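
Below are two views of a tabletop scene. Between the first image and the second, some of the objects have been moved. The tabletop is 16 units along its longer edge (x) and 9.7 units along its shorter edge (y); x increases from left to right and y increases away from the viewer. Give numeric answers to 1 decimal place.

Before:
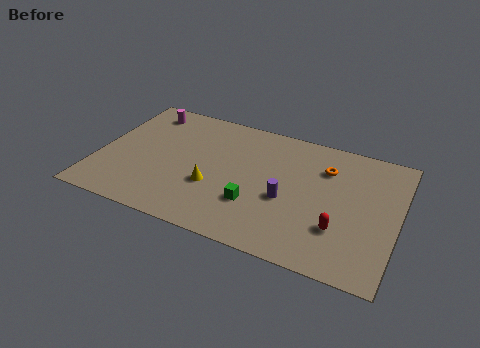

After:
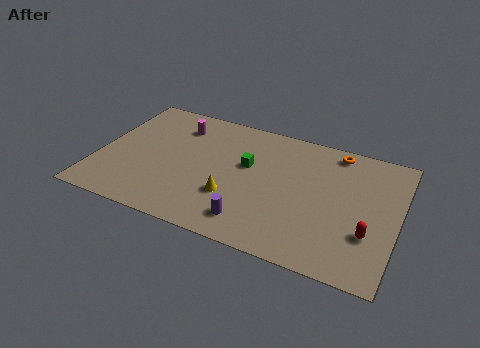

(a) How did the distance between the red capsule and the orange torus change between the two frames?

+1.6

Before: roughly 4.3 units apart; after: 5.9. That's 1.6 units further apart.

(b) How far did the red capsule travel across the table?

1.5

The red capsule moved from about (13.1, 2.9) to (14.6, 3.1), a distance of √(1.5² + 0.2²) ≈ 1.5.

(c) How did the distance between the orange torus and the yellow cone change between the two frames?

+0.7

The distance was about 6.7 in the first image and 7.4 in the second, so they moved 0.7 units further apart.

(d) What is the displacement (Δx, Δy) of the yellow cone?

(1.1, -0.4)

From the two frames, the yellow cone sits at roughly (6.3, 3.5) before and (7.4, 3.1) after.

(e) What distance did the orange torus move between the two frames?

1.6

From (12.0, 7.1) to (12.4, 8.6), the orange torus covered √(0.4² + 1.5²) ≈ 1.6 units.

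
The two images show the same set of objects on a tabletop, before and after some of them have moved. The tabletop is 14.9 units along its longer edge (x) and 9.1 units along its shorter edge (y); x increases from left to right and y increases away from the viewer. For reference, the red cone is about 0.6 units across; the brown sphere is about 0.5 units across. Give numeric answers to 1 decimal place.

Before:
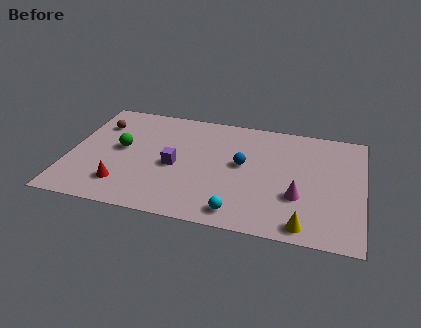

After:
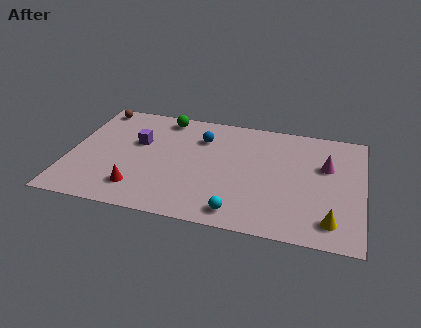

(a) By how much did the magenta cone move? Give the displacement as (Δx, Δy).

(1.3, 2.7)

The magenta cone started near (11.7, 3.1) and ended near (13.0, 5.8).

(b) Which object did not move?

the cyan sphere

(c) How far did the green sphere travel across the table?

3.7

The green sphere was near (2.6, 4.9) before and (4.6, 8.0) after, so it travelled √(2.0² + 3.1²) ≈ 3.7 units.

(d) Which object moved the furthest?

the green sphere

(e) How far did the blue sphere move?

2.8

The blue sphere was near (8.8, 5.0) before and (6.6, 6.7) after, so it travelled √(2.2² + 1.7²) ≈ 2.8 units.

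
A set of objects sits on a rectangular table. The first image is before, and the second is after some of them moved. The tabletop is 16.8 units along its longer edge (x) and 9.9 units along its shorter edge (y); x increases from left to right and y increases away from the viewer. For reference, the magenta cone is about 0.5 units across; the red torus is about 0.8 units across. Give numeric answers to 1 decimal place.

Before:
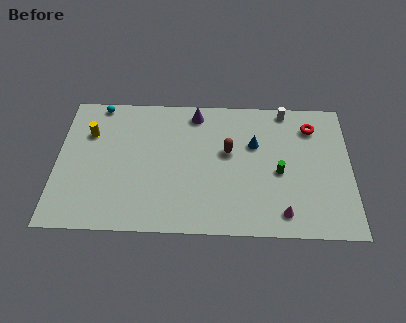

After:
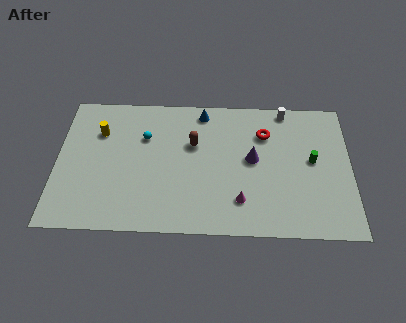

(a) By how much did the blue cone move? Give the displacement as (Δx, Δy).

(-3.0, 2.3)

The blue cone was at about (11.3, 6.4) and moved to about (8.3, 8.7).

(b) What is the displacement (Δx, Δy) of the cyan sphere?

(2.7, -2.4)

The cyan sphere was at about (2.3, 9.1) and moved to about (5.0, 6.7).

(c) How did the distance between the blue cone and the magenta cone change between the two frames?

+1.6

Before: roughly 5.2 units apart; after: 6.8. That's 1.6 units further apart.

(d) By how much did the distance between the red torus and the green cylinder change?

-0.6

The distance was about 3.9 in the first image and 3.3 in the second, so they moved 0.6 units closer together.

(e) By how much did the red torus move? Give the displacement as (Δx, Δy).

(-2.7, -0.6)

The red torus was at about (14.6, 7.8) and moved to about (11.9, 7.2).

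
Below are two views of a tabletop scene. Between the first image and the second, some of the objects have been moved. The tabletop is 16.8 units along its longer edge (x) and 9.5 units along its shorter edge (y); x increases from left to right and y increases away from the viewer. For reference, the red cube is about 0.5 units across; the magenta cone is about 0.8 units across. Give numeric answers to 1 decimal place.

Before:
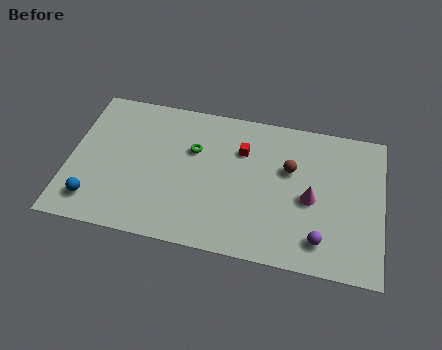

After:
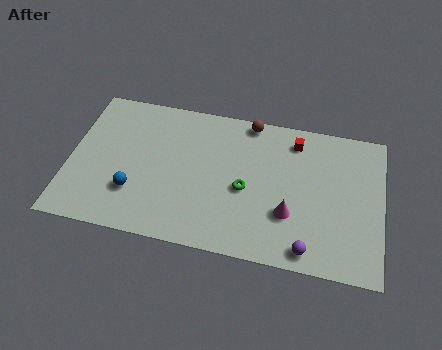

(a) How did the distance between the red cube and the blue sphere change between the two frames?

+0.7

The distance was about 9.1 in the first image and 9.8 in the second, so they moved 0.7 units further apart.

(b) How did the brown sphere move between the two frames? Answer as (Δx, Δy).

(-2.3, 2.7)

The brown sphere started near (11.8, 6.0) and ended near (9.5, 8.7).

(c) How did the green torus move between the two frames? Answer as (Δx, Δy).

(2.9, -2.0)

From the two frames, the green torus sits at roughly (6.6, 6.2) before and (9.5, 4.2) after.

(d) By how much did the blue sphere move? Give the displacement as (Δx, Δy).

(2.1, 1.0)

The blue sphere started near (1.5, 1.8) and ended near (3.6, 2.8).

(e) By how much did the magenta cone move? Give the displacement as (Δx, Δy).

(-1.1, -1.2)

The magenta cone was at about (13.0, 4.3) and moved to about (11.9, 3.1).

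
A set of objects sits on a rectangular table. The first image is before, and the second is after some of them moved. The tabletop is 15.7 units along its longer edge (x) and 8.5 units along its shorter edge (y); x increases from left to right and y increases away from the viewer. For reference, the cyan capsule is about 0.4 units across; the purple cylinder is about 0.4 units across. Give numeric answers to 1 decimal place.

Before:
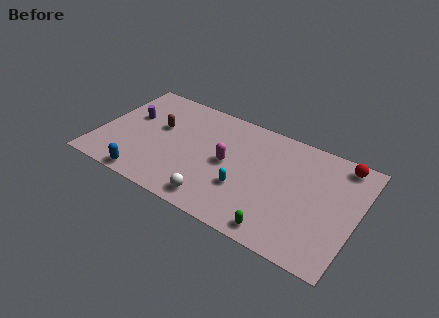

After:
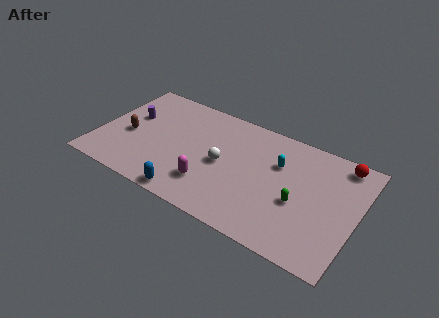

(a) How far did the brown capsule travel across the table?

2.2

From (3.5, 5.1) to (1.8, 3.7), the brown capsule covered √(1.7² + 1.4²) ≈ 2.2 units.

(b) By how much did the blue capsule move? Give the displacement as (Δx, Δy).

(2.7, 0.0)

The blue capsule was at about (3.4, 0.8) and moved to about (6.1, 0.8).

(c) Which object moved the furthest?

the cyan capsule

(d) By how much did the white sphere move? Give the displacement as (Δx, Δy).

(0.0, 2.9)

The white sphere was at about (7.6, 1.2) and moved to about (7.6, 4.1).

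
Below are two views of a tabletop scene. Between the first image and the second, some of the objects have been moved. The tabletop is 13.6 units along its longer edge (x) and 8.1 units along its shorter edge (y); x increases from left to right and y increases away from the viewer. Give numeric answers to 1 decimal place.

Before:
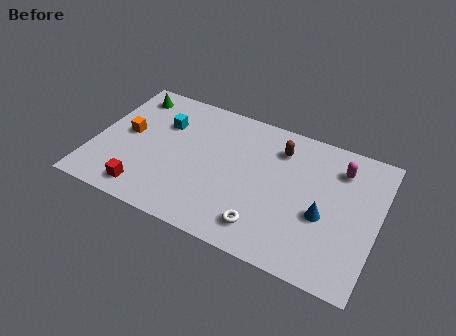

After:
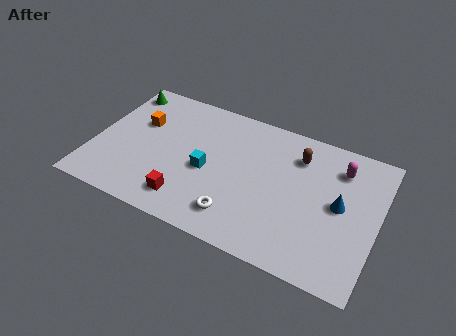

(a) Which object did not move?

the magenta capsule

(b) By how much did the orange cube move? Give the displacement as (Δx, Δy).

(0.5, 0.9)

From the two frames, the orange cube sits at roughly (1.5, 4.3) before and (2.0, 5.2) after.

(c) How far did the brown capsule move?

0.9

From (8.7, 6.3) to (9.6, 6.2), the brown capsule covered √(0.9² + 0.1²) ≈ 0.9 units.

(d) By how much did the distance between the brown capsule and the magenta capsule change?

-0.9

Before: roughly 2.9 units apart; after: 2.0. That's 0.9 units closer together.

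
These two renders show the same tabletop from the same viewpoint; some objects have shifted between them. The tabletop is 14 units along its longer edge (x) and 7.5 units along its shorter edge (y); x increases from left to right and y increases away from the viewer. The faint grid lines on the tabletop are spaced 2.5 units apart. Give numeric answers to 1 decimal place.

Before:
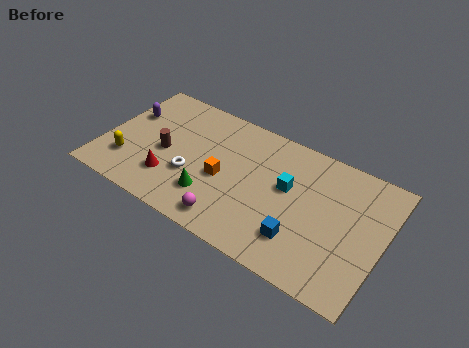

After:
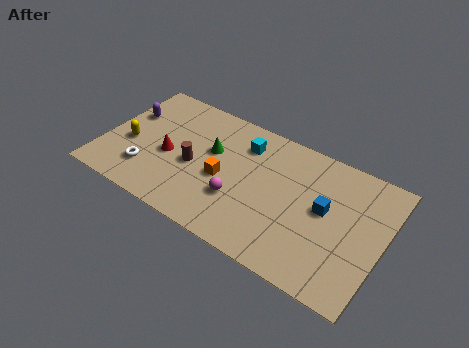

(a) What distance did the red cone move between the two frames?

1.3

From (3.6, 2.0) to (3.3, 3.3), the red cone covered √(0.3² + 1.3²) ≈ 1.3 units.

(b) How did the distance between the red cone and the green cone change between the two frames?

+0.3

They were about 2.1 units apart before and 2.4 after — 0.3 units further apart.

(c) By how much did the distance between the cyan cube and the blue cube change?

+1.9

Before: roughly 2.7 units apart; after: 4.6. That's 1.9 units further apart.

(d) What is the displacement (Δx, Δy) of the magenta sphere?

(0.2, 1.4)

From the two frames, the magenta sphere sits at roughly (6.8, 1.1) before and (7.0, 2.5) after.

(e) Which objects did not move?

the purple capsule and the orange cube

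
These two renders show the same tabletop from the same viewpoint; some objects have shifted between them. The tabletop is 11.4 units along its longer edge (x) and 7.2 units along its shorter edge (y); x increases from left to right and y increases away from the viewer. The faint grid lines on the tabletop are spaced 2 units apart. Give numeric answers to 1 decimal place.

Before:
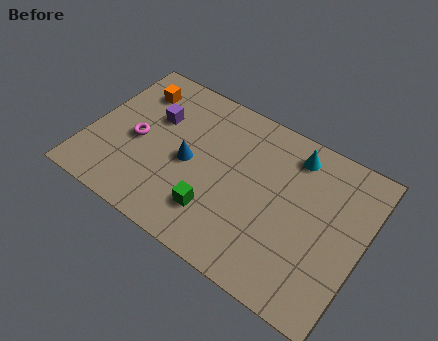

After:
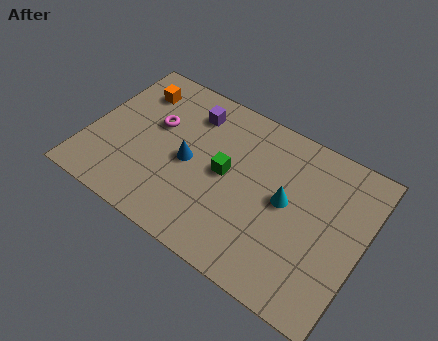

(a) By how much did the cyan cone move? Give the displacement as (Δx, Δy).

(0.0, -2.2)

The cyan cone started near (8.2, 6.0) and ended near (8.2, 3.8).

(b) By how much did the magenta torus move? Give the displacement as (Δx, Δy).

(0.6, 1.1)

The magenta torus started near (2.0, 3.3) and ended near (2.6, 4.4).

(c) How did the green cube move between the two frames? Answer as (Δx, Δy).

(0.1, 1.9)

The green cube was at about (5.6, 1.8) and moved to about (5.7, 3.7).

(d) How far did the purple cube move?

1.7

The purple cube was near (2.5, 4.7) before and (3.9, 5.7) after, so it travelled √(1.4² + 1.0²) ≈ 1.7 units.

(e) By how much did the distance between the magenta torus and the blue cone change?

-0.3

Before: roughly 2.2 units apart; after: 1.9. That's 0.3 units closer together.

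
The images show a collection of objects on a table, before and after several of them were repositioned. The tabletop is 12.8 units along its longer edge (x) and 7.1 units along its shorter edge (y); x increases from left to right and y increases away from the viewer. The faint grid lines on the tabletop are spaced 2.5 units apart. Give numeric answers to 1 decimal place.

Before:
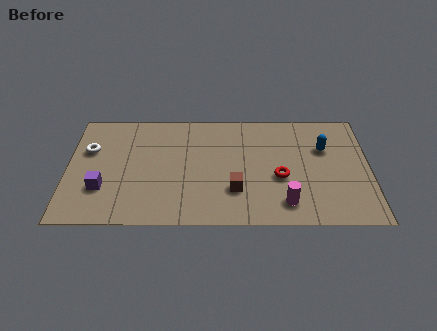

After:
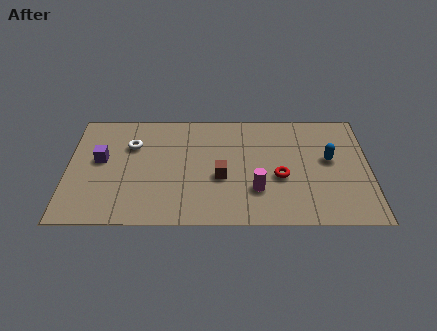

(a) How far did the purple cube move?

1.8

The purple cube was near (1.5, 2.2) before and (1.4, 4.0) after, so it travelled √(0.1² + 1.8²) ≈ 1.8 units.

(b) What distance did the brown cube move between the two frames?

1.0

The brown cube moved from about (7.1, 2.1) to (6.5, 2.9), a distance of √(0.6² + 0.8²) ≈ 1.0.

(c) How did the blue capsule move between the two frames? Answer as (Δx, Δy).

(0.2, -0.7)

From the two frames, the blue capsule sits at roughly (10.9, 4.7) before and (11.1, 4.0) after.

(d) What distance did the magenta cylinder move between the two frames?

1.4

From (9.2, 1.3) to (8.0, 2.1), the magenta cylinder covered √(1.2² + 0.8²) ≈ 1.4 units.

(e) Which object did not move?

the red torus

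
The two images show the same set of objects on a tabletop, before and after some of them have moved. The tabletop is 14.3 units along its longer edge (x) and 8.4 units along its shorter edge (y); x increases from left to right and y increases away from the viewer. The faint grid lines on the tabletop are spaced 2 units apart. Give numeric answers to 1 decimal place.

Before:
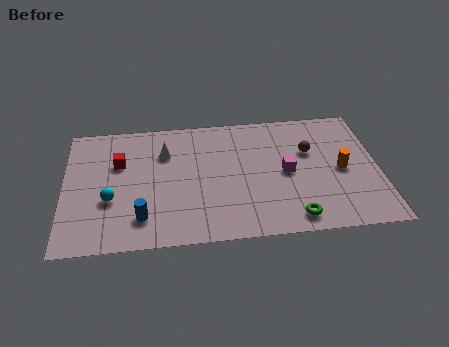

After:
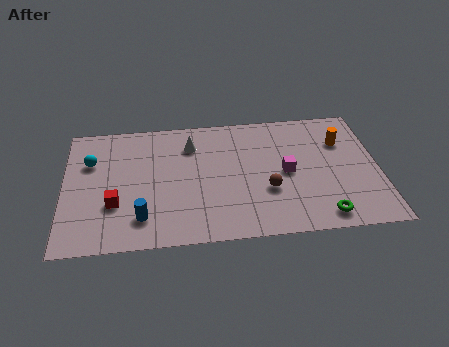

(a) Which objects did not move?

the blue cylinder and the magenta cube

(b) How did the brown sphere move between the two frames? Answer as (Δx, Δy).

(-2.0, -2.4)

The brown sphere started near (11.2, 5.4) and ended near (9.2, 3.0).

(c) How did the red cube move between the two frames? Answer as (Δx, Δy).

(-0.2, -2.7)

From the two frames, the red cube sits at roughly (2.5, 5.5) before and (2.3, 2.8) after.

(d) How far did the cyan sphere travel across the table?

2.8

The cyan sphere moved from about (2.1, 3.1) to (1.2, 5.7), a distance of √(0.9² + 2.6²) ≈ 2.8.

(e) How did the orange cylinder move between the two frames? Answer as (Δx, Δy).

(0.1, 1.9)

From the two frames, the orange cylinder sits at roughly (12.6, 4.0) before and (12.7, 5.9) after.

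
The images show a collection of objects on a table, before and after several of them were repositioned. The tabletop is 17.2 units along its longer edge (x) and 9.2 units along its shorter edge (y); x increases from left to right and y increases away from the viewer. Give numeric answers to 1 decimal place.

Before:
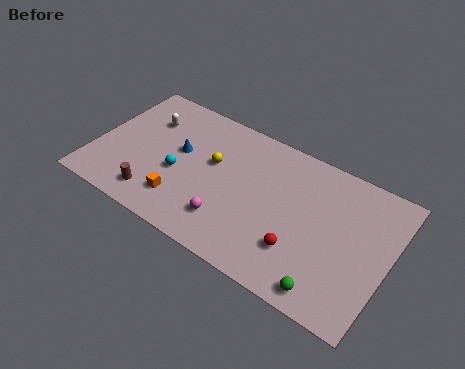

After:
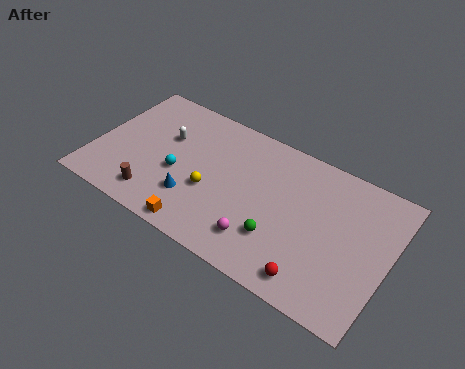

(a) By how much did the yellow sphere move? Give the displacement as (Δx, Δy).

(0.2, -1.9)

From the two frames, the yellow sphere sits at roughly (6.8, 5.5) before and (7.0, 3.6) after.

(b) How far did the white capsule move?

1.5

The white capsule was near (2.6, 6.6) before and (3.9, 5.9) after, so it travelled √(1.3² + 0.7²) ≈ 1.5 units.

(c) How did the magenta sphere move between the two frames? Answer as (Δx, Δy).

(1.9, -0.2)

The magenta sphere started near (8.3, 2.2) and ended near (10.2, 2.0).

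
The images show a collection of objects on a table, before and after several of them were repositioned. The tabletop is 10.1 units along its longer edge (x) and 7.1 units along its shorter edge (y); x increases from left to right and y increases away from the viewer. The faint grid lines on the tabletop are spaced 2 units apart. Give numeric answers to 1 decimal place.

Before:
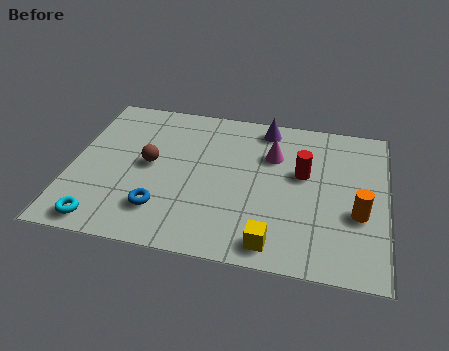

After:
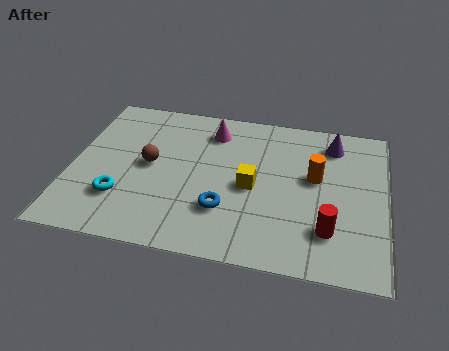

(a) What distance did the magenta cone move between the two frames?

2.2

The magenta cone moved from about (6.4, 4.9) to (4.4, 5.7), a distance of √(2.0² + 0.8²) ≈ 2.2.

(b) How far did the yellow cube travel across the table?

2.5

From (6.6, 0.9) to (5.8, 3.3), the yellow cube covered √(0.8² + 2.4²) ≈ 2.5 units.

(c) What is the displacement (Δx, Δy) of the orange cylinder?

(-1.4, 1.4)

The orange cylinder was at about (9.2, 2.7) and moved to about (7.8, 4.1).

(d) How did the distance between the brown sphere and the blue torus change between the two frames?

+0.9

Before: roughly 2.1 units apart; after: 3.0. That's 0.9 units further apart.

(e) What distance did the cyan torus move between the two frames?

1.3

The cyan torus moved from about (1.2, 0.8) to (1.7, 2.0), a distance of √(0.5² + 1.2²) ≈ 1.3.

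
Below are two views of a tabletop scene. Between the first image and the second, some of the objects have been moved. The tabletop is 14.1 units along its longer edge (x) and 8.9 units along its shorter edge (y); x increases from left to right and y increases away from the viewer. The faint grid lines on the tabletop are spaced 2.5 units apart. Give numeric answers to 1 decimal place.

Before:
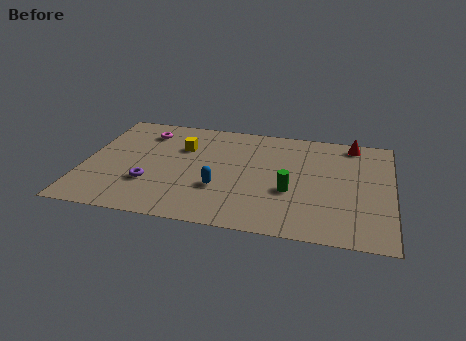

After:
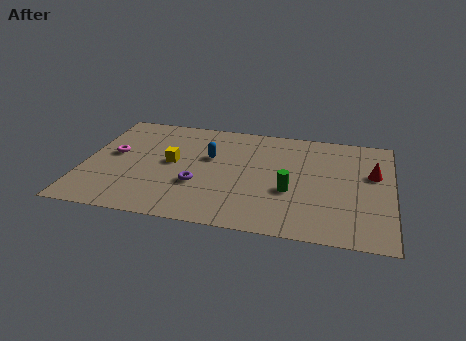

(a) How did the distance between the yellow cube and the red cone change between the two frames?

+1.2

They were about 8.0 units apart before and 9.2 after — 1.2 units further apart.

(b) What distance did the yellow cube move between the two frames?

1.5

The yellow cube moved from about (4.4, 6.1) to (4.0, 4.7), a distance of √(0.4² + 1.4²) ≈ 1.5.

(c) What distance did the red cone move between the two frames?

2.6

The red cone was near (12.2, 7.9) before and (13.2, 5.5) after, so it travelled √(1.0² + 2.4²) ≈ 2.6 units.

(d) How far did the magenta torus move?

2.6

The magenta torus was near (2.6, 7.1) before and (1.3, 4.9) after, so it travelled √(1.3² + 2.2²) ≈ 2.6 units.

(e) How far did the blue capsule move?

2.6

The blue capsule moved from about (6.3, 3.0) to (5.7, 5.5), a distance of √(0.6² + 2.5²) ≈ 2.6.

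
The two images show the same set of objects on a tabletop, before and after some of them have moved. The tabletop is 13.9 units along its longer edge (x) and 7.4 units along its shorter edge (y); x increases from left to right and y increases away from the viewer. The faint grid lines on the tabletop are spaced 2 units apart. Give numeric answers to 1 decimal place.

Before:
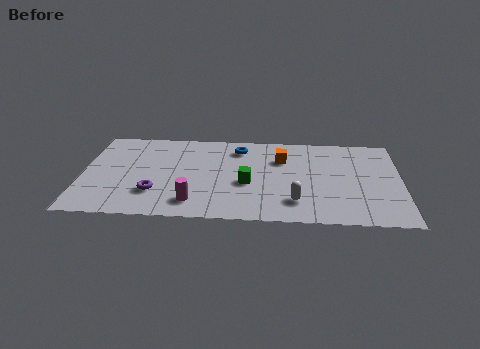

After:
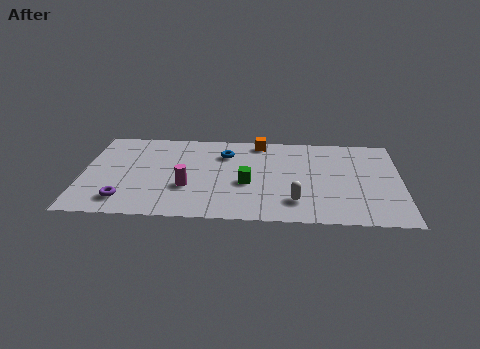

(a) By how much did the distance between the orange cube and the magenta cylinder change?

-0.3

The distance was about 5.4 in the first image and 5.1 in the second, so they moved 0.3 units closer together.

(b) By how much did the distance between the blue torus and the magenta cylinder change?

-1.7

The distance was about 5.0 in the first image and 3.3 in the second, so they moved 1.7 units closer together.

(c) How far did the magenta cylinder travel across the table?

1.2

The magenta cylinder was near (4.9, 1.4) before and (4.6, 2.6) after, so it travelled √(0.3² + 1.2²) ≈ 1.2 units.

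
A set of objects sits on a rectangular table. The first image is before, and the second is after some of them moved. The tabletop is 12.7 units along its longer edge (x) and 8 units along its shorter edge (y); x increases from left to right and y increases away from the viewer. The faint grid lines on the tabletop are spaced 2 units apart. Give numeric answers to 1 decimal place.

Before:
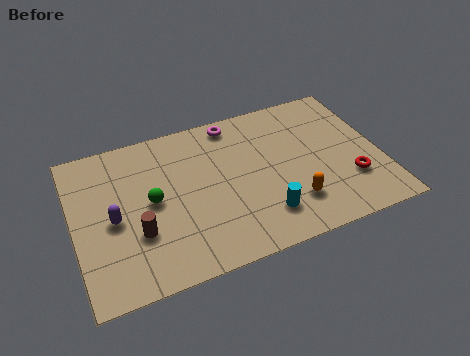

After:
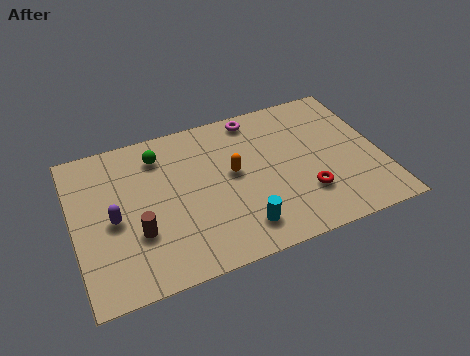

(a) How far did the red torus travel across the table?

1.9

The red torus moved from about (11.3, 2.4) to (9.4, 2.3), a distance of √(1.9² + 0.1²) ≈ 1.9.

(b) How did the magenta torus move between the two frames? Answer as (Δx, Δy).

(0.9, 0.0)

From the two frames, the magenta torus sits at roughly (6.9, 7.1) before and (7.8, 7.1) after.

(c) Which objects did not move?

the brown cylinder and the purple capsule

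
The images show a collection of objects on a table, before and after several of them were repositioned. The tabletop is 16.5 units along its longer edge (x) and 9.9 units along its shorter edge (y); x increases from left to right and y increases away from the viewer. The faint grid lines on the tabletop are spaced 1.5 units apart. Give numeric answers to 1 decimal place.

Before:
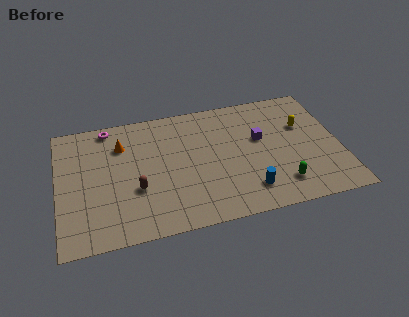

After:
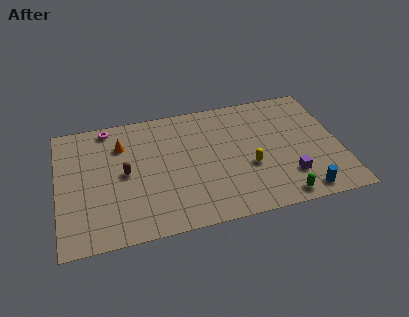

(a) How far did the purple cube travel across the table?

3.7

From (11.9, 5.9) to (13.3, 2.5), the purple cube covered √(1.4² + 3.4²) ≈ 3.7 units.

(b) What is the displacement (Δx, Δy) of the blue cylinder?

(3.1, -0.9)

The blue cylinder started near (10.9, 2.0) and ended near (14.0, 1.1).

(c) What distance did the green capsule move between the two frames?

1.0

The green capsule moved from about (12.8, 2.0) to (12.7, 1.0), a distance of √(0.1² + 1.0²) ≈ 1.0.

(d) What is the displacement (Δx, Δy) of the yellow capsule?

(-3.4, -2.6)

The yellow capsule started near (14.5, 6.4) and ended near (11.1, 3.8).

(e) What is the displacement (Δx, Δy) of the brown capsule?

(-0.6, 1.4)

From the two frames, the brown capsule sits at roughly (4.5, 3.6) before and (3.9, 5.0) after.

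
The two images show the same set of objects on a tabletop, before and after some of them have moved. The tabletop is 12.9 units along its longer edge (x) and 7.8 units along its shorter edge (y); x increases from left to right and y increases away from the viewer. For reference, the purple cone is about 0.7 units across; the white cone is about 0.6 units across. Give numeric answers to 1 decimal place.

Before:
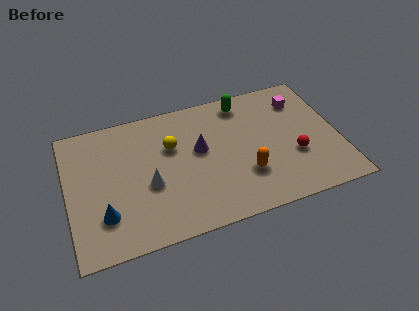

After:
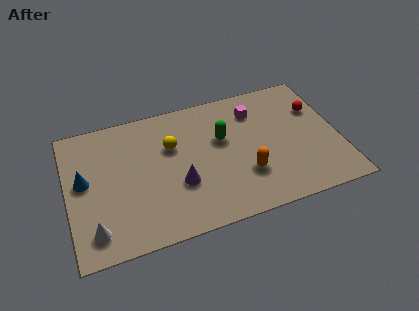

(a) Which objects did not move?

the yellow sphere and the orange capsule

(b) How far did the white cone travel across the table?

3.2

From (3.8, 3.2) to (1.1, 1.4), the white cone covered √(2.7² + 1.8²) ≈ 3.2 units.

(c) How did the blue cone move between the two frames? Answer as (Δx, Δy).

(-0.8, 2.2)

The blue cone started near (1.6, 2.1) and ended near (0.8, 4.3).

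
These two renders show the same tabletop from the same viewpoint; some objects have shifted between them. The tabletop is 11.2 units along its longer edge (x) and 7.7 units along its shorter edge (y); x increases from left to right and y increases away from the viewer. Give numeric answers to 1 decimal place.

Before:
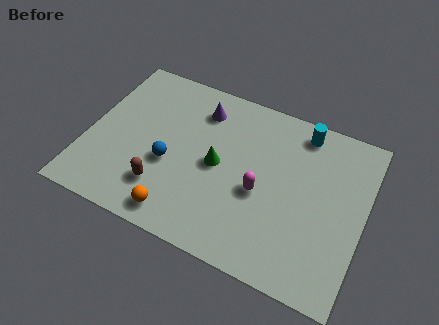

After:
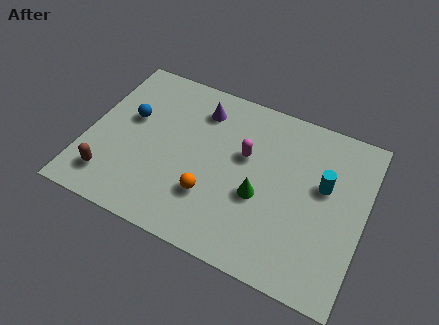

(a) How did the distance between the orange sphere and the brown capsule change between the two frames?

+2.9

The distance was about 1.2 in the first image and 4.1 in the second, so they moved 2.9 units further apart.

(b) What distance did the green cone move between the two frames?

1.9

The green cone was near (5.3, 3.8) before and (7.1, 3.1) after, so it travelled √(1.8² + 0.7²) ≈ 1.9 units.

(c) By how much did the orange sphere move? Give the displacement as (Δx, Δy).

(1.1, 1.3)

The orange sphere was at about (4.1, 1.0) and moved to about (5.2, 2.3).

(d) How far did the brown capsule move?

2.1

The brown capsule was near (3.3, 1.9) before and (1.2, 1.5) after, so it travelled √(2.1² + 0.4²) ≈ 2.1 units.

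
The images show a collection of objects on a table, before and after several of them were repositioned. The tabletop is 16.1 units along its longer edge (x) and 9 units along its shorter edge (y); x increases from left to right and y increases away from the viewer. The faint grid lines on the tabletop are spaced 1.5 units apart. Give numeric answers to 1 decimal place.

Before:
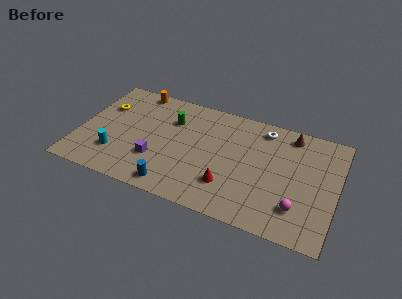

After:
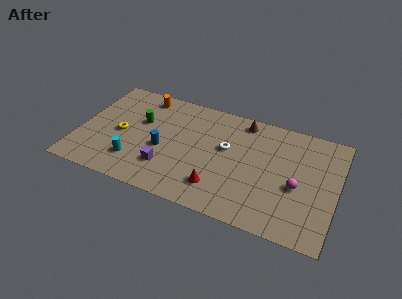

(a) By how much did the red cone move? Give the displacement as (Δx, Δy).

(-0.6, -0.4)

The red cone was at about (9.6, 2.4) and moved to about (9.0, 2.0).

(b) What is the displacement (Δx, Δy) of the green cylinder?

(-1.9, -0.8)

The green cylinder was at about (5.6, 6.4) and moved to about (3.7, 5.6).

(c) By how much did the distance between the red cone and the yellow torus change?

-2.3

Before: roughly 9.1 units apart; after: 6.8. That's 2.3 units closer together.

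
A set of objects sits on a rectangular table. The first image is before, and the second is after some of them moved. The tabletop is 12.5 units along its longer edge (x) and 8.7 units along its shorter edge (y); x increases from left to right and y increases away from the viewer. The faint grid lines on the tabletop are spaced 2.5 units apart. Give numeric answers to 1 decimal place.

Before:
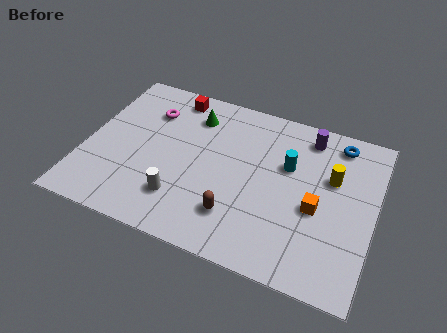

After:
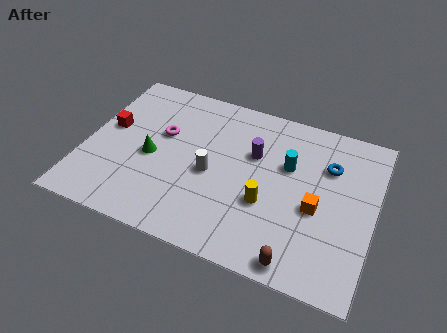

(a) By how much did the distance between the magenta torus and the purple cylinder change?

-3.0

They were about 7.0 units apart before and 4.0 after — 3.0 units closer together.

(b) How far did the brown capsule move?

3.1

The brown capsule moved from about (6.8, 2.1) to (9.6, 0.8), a distance of √(2.8² + 1.3²) ≈ 3.1.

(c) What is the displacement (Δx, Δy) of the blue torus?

(-0.3, -1.4)

From the two frames, the blue torus sits at roughly (10.7, 7.5) before and (10.4, 6.1) after.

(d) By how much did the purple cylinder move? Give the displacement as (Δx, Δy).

(-2.2, -1.8)

The purple cylinder was at about (9.4, 7.4) and moved to about (7.2, 5.6).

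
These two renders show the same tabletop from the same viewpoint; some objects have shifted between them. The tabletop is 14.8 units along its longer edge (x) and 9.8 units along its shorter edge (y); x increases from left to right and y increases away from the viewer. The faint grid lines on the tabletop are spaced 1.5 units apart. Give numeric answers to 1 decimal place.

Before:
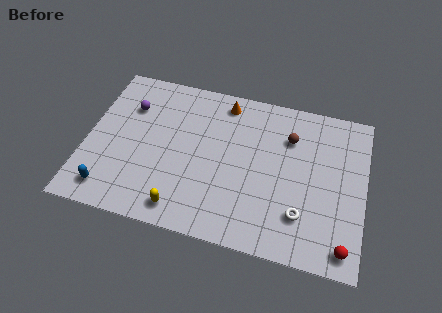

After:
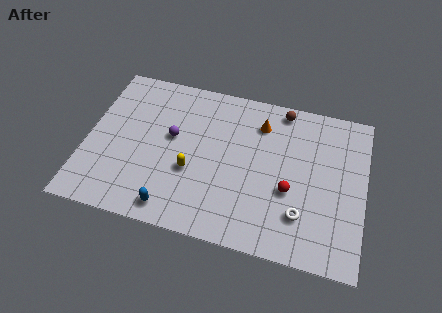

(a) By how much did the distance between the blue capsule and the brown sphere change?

-1.5

The distance was about 10.8 in the first image and 9.3 in the second, so they moved 1.5 units closer together.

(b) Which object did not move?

the white torus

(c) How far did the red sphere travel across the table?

4.0

The red sphere moved from about (13.9, 1.2) to (10.9, 3.8), a distance of √(3.0² + 2.6²) ≈ 4.0.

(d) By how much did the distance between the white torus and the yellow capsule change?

-0.3

They were about 6.3 units apart before and 6.0 after — 0.3 units closer together.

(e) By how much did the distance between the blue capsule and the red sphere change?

-5.9

The distance was about 12.4 in the first image and 6.5 in the second, so they moved 5.9 units closer together.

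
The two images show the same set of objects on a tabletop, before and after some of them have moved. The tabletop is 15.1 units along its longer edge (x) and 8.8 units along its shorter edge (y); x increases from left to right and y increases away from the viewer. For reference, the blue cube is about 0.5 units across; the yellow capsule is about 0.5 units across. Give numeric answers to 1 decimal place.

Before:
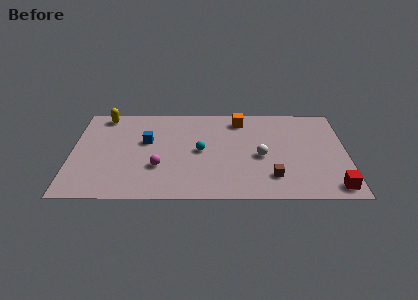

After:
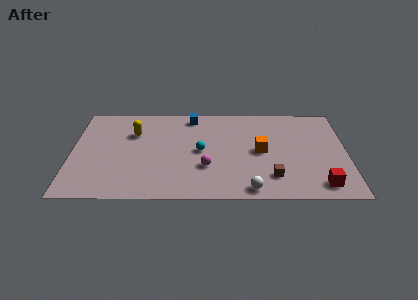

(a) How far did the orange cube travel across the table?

3.2

The orange cube moved from about (9.3, 7.4) to (10.4, 4.4), a distance of √(1.1² + 3.0²) ≈ 3.2.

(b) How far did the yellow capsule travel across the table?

2.4

From (1.7, 7.8) to (3.4, 6.1), the yellow capsule covered √(1.7² + 1.7²) ≈ 2.4 units.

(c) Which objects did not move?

the cyan sphere and the brown cube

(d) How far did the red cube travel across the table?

0.7

The red cube was near (14.3, 1.1) before and (13.6, 1.3) after, so it travelled √(0.7² + 0.2²) ≈ 0.7 units.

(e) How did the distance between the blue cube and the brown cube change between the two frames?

-0.4

The distance was about 7.6 in the first image and 7.2 in the second, so they moved 0.4 units closer together.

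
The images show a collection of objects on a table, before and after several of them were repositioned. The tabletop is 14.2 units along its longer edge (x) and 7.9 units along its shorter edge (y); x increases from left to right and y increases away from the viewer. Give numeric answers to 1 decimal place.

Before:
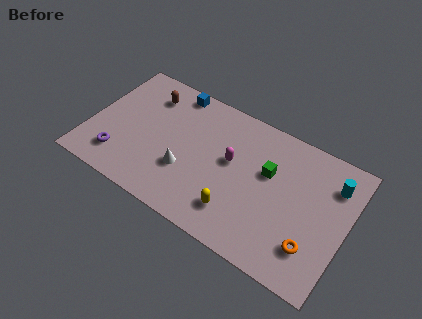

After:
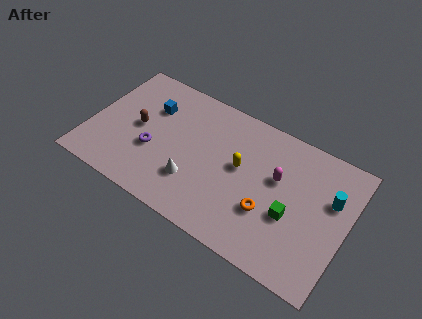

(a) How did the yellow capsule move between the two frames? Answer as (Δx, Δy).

(-0.2, 2.6)

The yellow capsule was at about (8.5, 1.8) and moved to about (8.3, 4.4).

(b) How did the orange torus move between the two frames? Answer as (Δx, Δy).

(-2.5, 0.7)

From the two frames, the orange torus sits at roughly (12.6, 2.0) before and (10.1, 2.7) after.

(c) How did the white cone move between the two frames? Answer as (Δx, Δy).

(0.5, -0.4)

The white cone was at about (5.5, 2.7) and moved to about (6.0, 2.3).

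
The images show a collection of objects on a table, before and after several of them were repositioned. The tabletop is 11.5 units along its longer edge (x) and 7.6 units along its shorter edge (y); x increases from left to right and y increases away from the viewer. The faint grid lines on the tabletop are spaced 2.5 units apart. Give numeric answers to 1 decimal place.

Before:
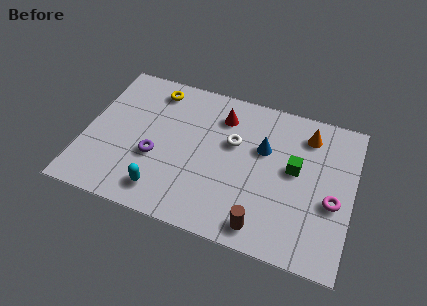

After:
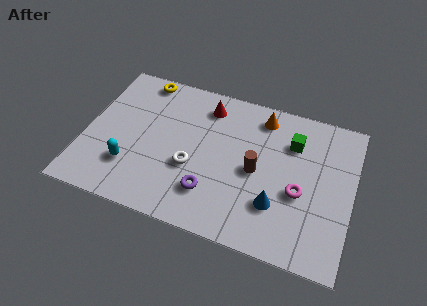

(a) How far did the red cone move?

0.8

From (5.7, 5.9) to (5.0, 6.2), the red cone covered √(0.7² + 0.3²) ≈ 0.8 units.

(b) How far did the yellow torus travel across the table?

0.7

From (2.7, 6.4) to (2.1, 6.8), the yellow torus covered √(0.6² + 0.4²) ≈ 0.7 units.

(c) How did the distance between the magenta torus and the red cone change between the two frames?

-0.4

Before: roughly 5.7 units apart; after: 5.3. That's 0.4 units closer together.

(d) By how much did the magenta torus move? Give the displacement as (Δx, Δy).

(-1.4, 0.0)

From the two frames, the magenta torus sits at roughly (10.7, 3.1) before and (9.3, 3.1) after.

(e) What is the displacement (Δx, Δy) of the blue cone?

(0.8, -2.6)

The blue cone was at about (7.6, 4.8) and moved to about (8.4, 2.2).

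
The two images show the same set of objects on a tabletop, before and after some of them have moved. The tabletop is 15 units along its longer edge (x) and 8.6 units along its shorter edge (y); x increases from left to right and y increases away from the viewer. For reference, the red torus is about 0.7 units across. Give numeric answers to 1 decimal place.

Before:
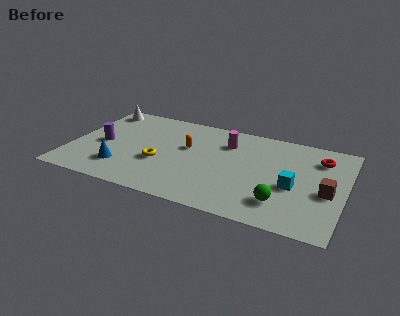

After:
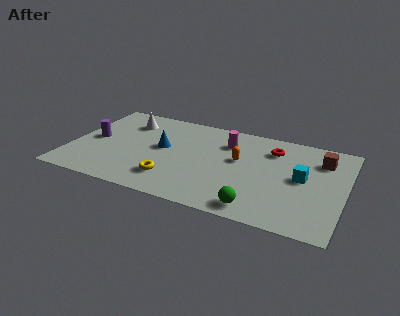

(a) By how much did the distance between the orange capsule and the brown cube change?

-3.3

The distance was about 7.9 in the first image and 4.6 in the second, so they moved 3.3 units closer together.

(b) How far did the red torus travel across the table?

2.6

The red torus was near (13.5, 6.6) before and (10.9, 6.6) after, so it travelled √(2.6² + 0.0²) ≈ 2.6 units.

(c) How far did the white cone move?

1.9

From (1.1, 7.4) to (2.8, 6.6), the white cone covered √(1.7² + 0.8²) ≈ 1.9 units.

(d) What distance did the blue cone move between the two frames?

3.3

The blue cone moved from about (3.0, 2.1) to (5.0, 4.7), a distance of √(2.0² + 2.6²) ≈ 3.3.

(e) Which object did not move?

the magenta cylinder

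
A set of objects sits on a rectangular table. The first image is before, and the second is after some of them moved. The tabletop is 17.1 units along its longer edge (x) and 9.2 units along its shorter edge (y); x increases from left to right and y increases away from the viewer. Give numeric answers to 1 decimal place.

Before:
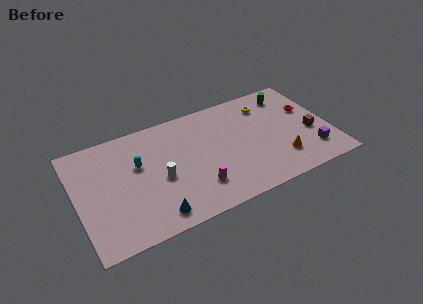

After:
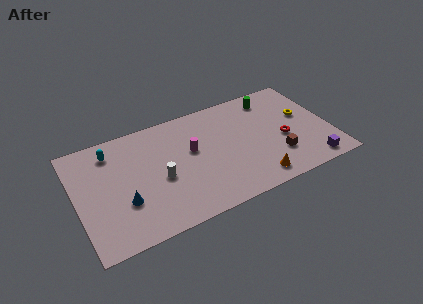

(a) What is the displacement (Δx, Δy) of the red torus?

(-2.0, -1.9)

From the two frames, the red torus sits at roughly (15.9, 5.8) before and (13.9, 3.9) after.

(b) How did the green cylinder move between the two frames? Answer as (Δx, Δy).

(-1.2, 0.1)

From the two frames, the green cylinder sits at roughly (14.8, 7.6) before and (13.6, 7.7) after.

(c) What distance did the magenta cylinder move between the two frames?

3.1

The magenta cylinder was near (7.8, 2.3) before and (7.8, 5.4) after, so it travelled √(0.0² + 3.1²) ≈ 3.1 units.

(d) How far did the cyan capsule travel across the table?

2.4

From (4.2, 5.7) to (2.6, 7.5), the cyan capsule covered √(1.6² + 1.8²) ≈ 2.4 units.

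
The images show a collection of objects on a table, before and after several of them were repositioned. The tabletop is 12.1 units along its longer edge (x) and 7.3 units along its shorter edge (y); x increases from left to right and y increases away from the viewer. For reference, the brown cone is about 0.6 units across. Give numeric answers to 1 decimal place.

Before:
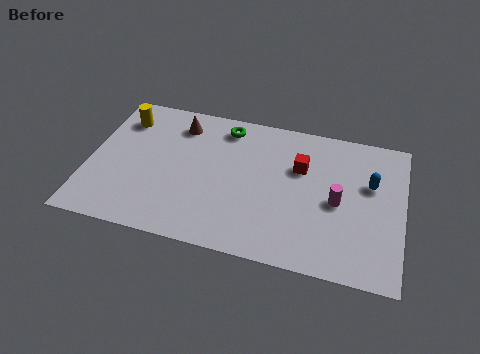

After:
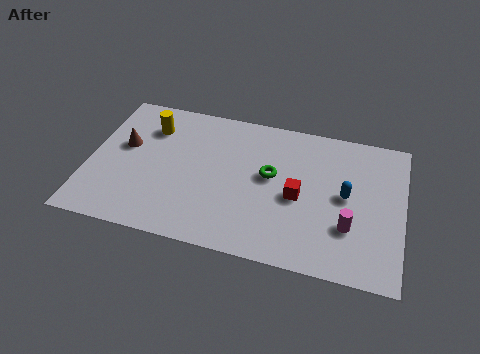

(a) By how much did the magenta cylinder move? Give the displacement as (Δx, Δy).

(0.5, -1.1)

From the two frames, the magenta cylinder sits at roughly (9.6, 3.4) before and (10.1, 2.3) after.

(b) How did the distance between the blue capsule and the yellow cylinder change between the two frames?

-1.9

They were about 9.8 units apart before and 7.9 after — 1.9 units closer together.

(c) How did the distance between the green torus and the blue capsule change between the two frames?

-3.0

Before: roughly 5.9 units apart; after: 2.9. That's 3.0 units closer together.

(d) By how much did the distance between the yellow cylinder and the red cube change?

-0.8

They were about 7.1 units apart before and 6.3 after — 0.8 units closer together.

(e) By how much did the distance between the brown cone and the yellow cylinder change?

-0.7

The distance was about 2.2 in the first image and 1.5 in the second, so they moved 0.7 units closer together.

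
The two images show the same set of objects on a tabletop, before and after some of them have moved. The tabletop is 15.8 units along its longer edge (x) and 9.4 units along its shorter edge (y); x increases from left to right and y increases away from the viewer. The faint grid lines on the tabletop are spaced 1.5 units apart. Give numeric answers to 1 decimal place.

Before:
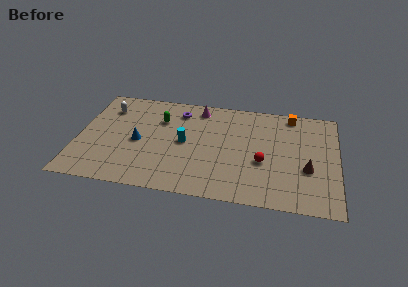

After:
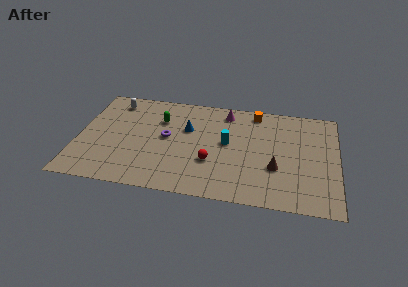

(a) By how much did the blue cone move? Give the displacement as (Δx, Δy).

(2.9, 1.7)

The blue cone was at about (3.7, 4.3) and moved to about (6.6, 6.0).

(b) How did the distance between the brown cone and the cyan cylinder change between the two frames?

-4.1

They were about 7.6 units apart before and 3.5 after — 4.1 units closer together.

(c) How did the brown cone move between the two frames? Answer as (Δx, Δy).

(-1.9, -0.2)

The brown cone was at about (14.0, 3.5) and moved to about (12.1, 3.3).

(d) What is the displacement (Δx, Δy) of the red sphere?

(-3.1, -0.5)

The red sphere was at about (11.3, 3.7) and moved to about (8.2, 3.2).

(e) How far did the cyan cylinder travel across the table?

2.6

The cyan cylinder was near (6.5, 4.7) before and (9.1, 5.1) after, so it travelled √(2.6² + 0.4²) ≈ 2.6 units.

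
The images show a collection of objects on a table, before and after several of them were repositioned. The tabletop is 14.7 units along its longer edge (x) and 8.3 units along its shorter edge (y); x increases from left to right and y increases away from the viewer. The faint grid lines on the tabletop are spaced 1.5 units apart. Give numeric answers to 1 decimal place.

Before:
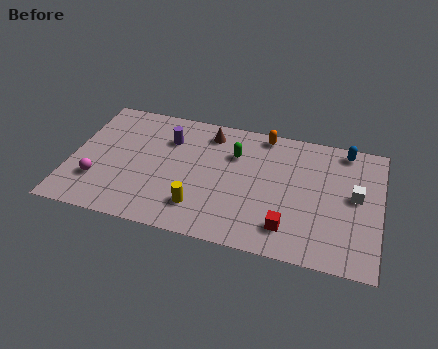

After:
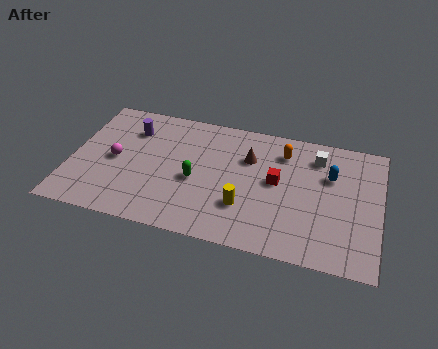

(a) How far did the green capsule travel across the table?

2.8

The green capsule was near (7.7, 5.8) before and (6.0, 3.6) after, so it travelled √(1.7² + 2.2²) ≈ 2.8 units.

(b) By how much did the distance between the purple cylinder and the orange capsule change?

+2.6

Before: roughly 4.7 units apart; after: 7.3. That's 2.6 units further apart.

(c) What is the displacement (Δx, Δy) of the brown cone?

(2.0, -1.2)

The brown cone was at about (6.4, 6.9) and moved to about (8.4, 5.7).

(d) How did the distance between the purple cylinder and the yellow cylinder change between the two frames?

+2.3

The distance was about 4.5 in the first image and 6.8 in the second, so they moved 2.3 units further apart.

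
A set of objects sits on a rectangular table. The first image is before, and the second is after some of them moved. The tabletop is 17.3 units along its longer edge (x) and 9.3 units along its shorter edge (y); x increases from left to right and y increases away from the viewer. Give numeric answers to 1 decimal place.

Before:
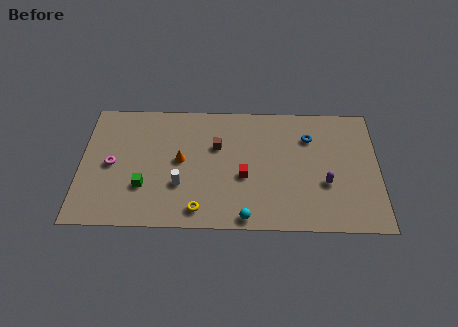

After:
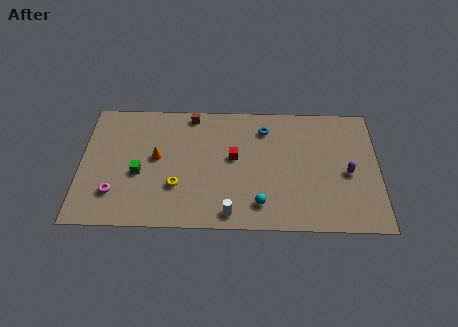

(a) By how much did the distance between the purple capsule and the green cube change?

+1.6

They were about 10.5 units apart before and 12.1 after — 1.6 units further apart.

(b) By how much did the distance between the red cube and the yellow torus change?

+0.4

Before: roughly 3.6 units apart; after: 4.0. That's 0.4 units further apart.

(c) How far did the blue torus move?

2.7

The blue torus moved from about (13.3, 6.8) to (10.7, 7.4), a distance of √(2.6² + 0.6²) ≈ 2.7.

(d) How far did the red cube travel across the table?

1.5

From (9.5, 3.8) to (8.9, 5.2), the red cube covered √(0.6² + 1.4²) ≈ 1.5 units.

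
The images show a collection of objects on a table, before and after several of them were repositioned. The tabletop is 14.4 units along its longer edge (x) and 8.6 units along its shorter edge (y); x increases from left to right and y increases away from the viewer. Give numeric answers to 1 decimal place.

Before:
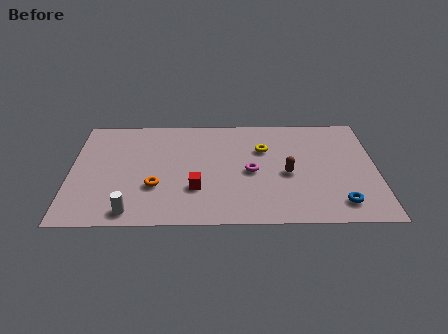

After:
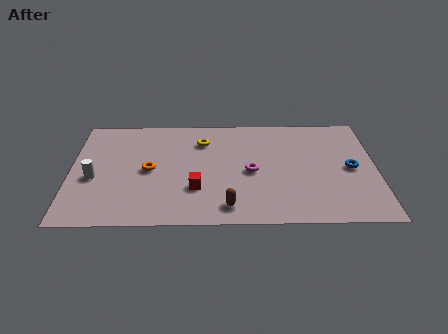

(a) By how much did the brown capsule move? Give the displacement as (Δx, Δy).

(-2.8, -2.5)

From the two frames, the brown capsule sits at roughly (10.2, 3.8) before and (7.4, 1.3) after.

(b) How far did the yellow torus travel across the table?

3.0

The yellow torus moved from about (9.1, 5.8) to (6.2, 6.5), a distance of √(2.9² + 0.7²) ≈ 3.0.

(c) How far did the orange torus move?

1.3

From (4.0, 2.9) to (3.7, 4.2), the orange torus covered √(0.3² + 1.3²) ≈ 1.3 units.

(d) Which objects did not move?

the magenta torus and the red cube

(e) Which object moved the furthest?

the brown capsule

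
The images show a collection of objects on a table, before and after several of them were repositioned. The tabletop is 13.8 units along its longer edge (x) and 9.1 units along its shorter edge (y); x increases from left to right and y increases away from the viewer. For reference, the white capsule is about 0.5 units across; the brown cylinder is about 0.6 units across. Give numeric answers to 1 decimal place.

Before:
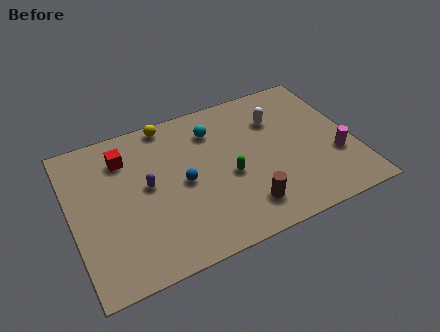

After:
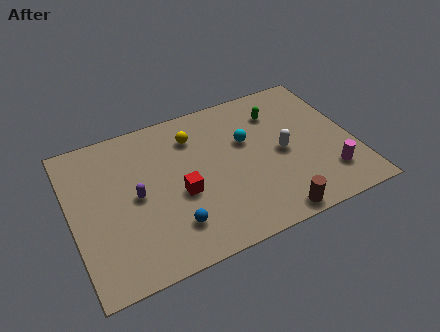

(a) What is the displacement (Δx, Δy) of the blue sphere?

(-0.8, -2.3)

From the two frames, the blue sphere sits at roughly (5.4, 4.4) before and (4.6, 2.1) after.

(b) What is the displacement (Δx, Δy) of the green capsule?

(2.8, 3.0)

The green capsule started near (7.6, 3.9) and ended near (10.4, 6.9).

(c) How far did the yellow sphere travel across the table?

1.7

The yellow sphere moved from about (5.1, 8.3) to (6.2, 7.0), a distance of √(1.1² + 1.3²) ≈ 1.7.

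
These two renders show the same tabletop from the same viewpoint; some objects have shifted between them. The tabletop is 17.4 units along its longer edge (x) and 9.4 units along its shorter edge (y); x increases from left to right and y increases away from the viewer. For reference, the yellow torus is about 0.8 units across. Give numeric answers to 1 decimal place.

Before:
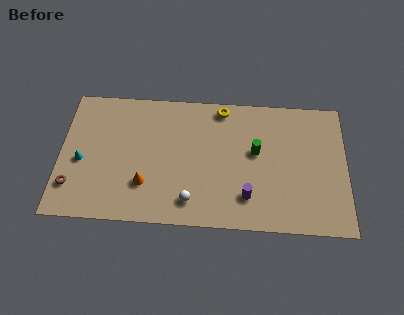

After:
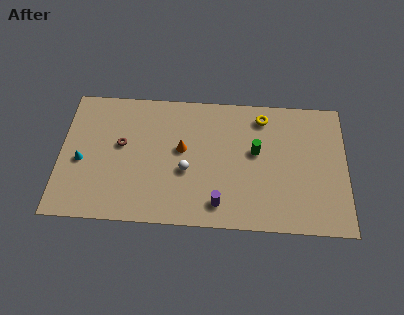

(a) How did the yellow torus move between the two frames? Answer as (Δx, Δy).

(2.5, -0.5)

The yellow torus was at about (9.8, 8.4) and moved to about (12.3, 7.9).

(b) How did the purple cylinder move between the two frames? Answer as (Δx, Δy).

(-1.7, -0.6)

The purple cylinder was at about (11.4, 2.2) and moved to about (9.7, 1.6).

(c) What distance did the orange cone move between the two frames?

3.4

From (5.2, 2.7) to (7.4, 5.3), the orange cone covered √(2.2² + 2.6²) ≈ 3.4 units.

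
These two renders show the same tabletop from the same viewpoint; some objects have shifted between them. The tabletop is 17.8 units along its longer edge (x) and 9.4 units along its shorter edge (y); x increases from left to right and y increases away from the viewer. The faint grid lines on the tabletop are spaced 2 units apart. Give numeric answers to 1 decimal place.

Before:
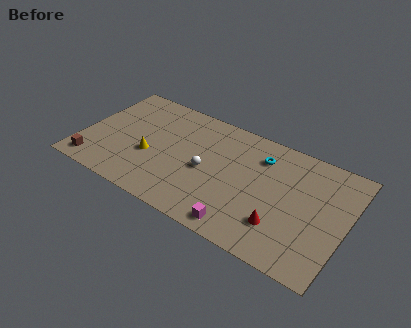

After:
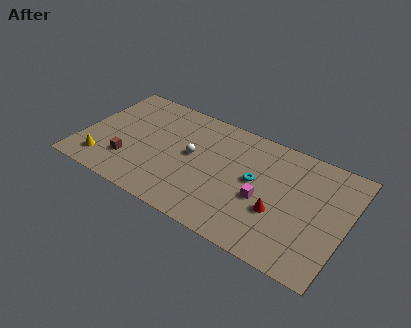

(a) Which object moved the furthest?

the yellow cone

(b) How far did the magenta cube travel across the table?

3.0

The magenta cube moved from about (11.4, 1.1) to (12.4, 3.9), a distance of √(1.0² + 2.8²) ≈ 3.0.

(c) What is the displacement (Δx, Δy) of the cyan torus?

(-0.1, -2.1)

The cyan torus started near (11.8, 7.2) and ended near (11.7, 5.1).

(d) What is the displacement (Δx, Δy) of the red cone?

(-0.3, 0.9)

The red cone started near (13.8, 2.5) and ended near (13.5, 3.4).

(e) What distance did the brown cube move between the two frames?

2.6

From (1.2, 1.3) to (3.4, 2.6), the brown cube covered √(2.2² + 1.3²) ≈ 2.6 units.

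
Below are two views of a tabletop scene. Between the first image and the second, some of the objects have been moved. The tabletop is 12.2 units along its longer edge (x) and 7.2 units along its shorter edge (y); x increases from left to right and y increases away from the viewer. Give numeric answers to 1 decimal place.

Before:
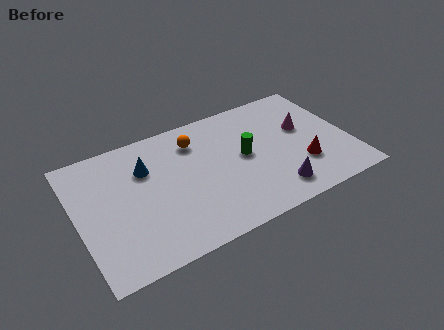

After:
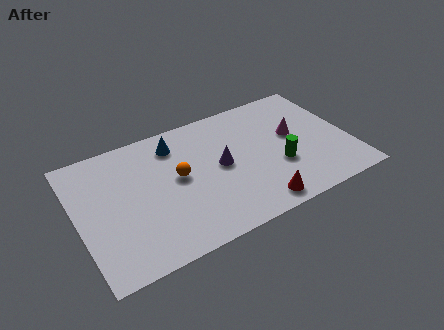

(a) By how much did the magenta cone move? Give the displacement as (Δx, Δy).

(-0.5, -0.2)

The magenta cone was at about (10.3, 4.3) and moved to about (9.8, 4.1).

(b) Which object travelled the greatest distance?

the purple cone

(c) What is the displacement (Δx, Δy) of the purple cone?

(-2.1, 2.4)

From the two frames, the purple cone sits at roughly (8.5, 1.3) before and (6.4, 3.7) after.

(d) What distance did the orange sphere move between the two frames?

2.0

The orange sphere was near (5.5, 5.6) before and (4.5, 3.9) after, so it travelled √(1.0² + 1.7²) ≈ 2.0 units.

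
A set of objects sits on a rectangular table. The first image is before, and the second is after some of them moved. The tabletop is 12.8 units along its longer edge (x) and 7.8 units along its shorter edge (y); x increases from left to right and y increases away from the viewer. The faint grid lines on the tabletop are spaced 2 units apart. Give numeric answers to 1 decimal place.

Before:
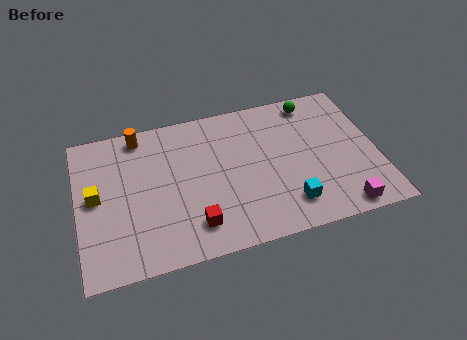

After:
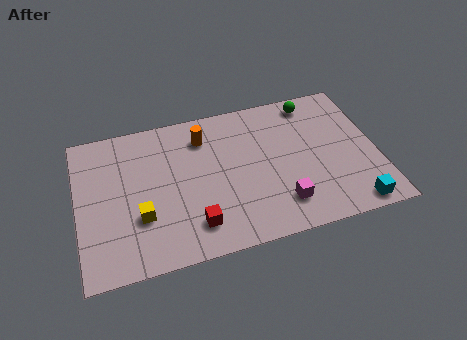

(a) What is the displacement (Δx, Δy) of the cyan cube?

(2.7, -0.8)

The cyan cube started near (8.8, 1.6) and ended near (11.5, 0.8).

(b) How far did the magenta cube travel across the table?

2.7

The magenta cube was near (11.0, 0.8) before and (8.5, 1.7) after, so it travelled √(2.5² + 0.9²) ≈ 2.7 units.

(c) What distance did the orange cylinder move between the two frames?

2.8

From (2.8, 6.9) to (5.5, 6.1), the orange cylinder covered √(2.7² + 0.8²) ≈ 2.8 units.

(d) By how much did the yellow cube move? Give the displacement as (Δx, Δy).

(1.8, -1.5)

From the two frames, the yellow cube sits at roughly (0.8, 4.1) before and (2.6, 2.6) after.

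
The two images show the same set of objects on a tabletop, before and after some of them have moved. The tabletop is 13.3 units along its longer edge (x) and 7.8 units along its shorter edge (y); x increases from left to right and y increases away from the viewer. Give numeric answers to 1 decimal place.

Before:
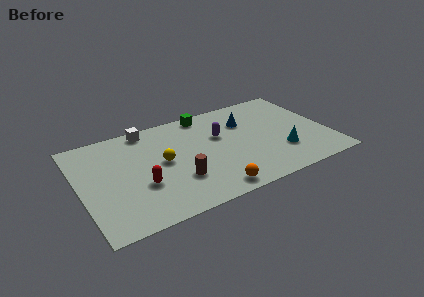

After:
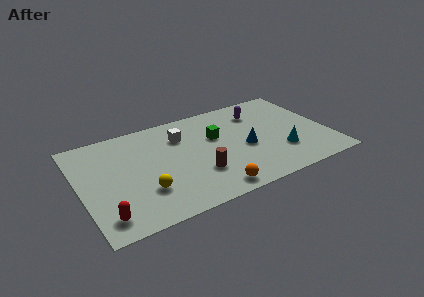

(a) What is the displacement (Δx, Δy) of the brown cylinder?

(1.1, 0.0)

From the two frames, the brown cylinder sits at roughly (5.0, 2.4) before and (6.1, 2.4) after.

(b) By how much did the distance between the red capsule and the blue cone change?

+1.5

They were about 6.6 units apart before and 8.1 after — 1.5 units further apart.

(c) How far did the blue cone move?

2.1

From (9.1, 5.5) to (8.8, 3.4), the blue cone covered √(0.3² + 2.1²) ≈ 2.1 units.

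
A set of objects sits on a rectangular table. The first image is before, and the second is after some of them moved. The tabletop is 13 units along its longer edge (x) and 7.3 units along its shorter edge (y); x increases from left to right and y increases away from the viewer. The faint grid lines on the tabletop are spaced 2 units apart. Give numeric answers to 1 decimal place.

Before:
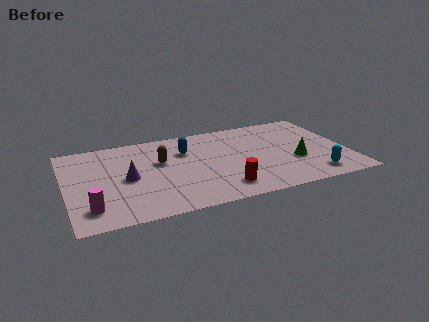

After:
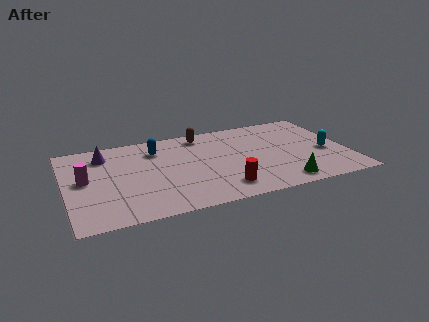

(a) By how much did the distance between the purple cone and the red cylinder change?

+2.0

Before: roughly 4.7 units apart; after: 6.7. That's 2.0 units further apart.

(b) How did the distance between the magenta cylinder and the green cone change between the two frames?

-0.3

Before: roughly 9.6 units apart; after: 9.3. That's 0.3 units closer together.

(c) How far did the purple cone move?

2.5

The purple cone was near (2.8, 3.5) before and (1.9, 5.8) after, so it travelled √(0.9² + 2.3²) ≈ 2.5 units.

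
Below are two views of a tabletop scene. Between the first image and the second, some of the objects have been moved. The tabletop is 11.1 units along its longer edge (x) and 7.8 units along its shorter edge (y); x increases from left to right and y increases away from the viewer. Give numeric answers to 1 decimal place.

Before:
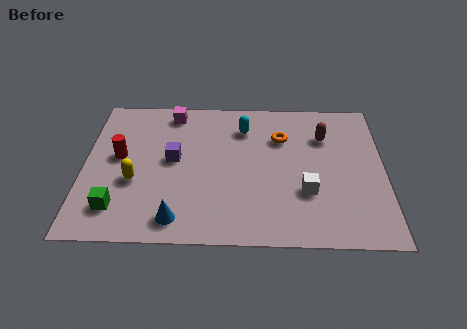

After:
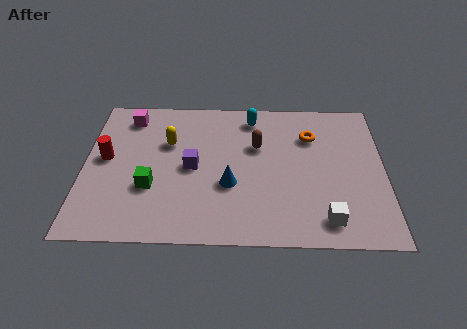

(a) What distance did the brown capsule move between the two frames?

2.6

From (8.9, 5.6) to (6.4, 5.0), the brown capsule covered √(2.5² + 0.6²) ≈ 2.6 units.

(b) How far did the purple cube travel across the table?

0.8

The purple cube moved from about (3.3, 4.2) to (4.0, 3.8), a distance of √(0.7² + 0.4²) ≈ 0.8.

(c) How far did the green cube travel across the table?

1.6

The green cube moved from about (1.3, 1.6) to (2.5, 2.7), a distance of √(1.2² + 1.1²) ≈ 1.6.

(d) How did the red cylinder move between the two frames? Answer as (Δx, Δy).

(-0.5, -0.1)

The red cylinder was at about (1.3, 4.3) and moved to about (0.8, 4.2).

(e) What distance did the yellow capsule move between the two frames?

2.4

The yellow capsule moved from about (1.9, 3.0) to (3.1, 5.1), a distance of √(1.2² + 2.1²) ≈ 2.4.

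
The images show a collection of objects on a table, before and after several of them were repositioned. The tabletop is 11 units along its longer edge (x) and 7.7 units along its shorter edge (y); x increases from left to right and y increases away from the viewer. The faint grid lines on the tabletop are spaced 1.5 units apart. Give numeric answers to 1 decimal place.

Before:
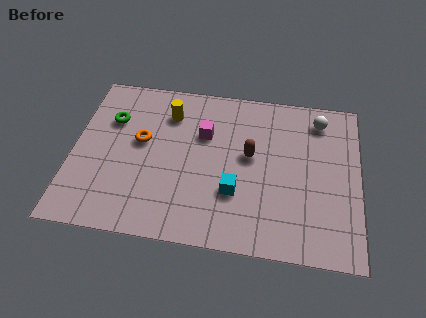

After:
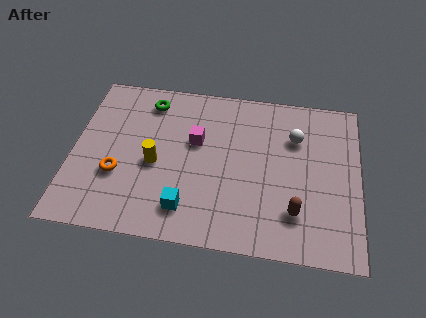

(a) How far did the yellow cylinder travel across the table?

2.5

The yellow cylinder was near (3.6, 5.9) before and (3.2, 3.4) after, so it travelled √(0.4² + 2.5²) ≈ 2.5 units.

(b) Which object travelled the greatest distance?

the brown capsule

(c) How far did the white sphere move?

1.3

The white sphere was near (9.4, 6.4) before and (8.5, 5.4) after, so it travelled √(0.9² + 1.0²) ≈ 1.3 units.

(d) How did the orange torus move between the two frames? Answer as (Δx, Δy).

(-0.8, -1.7)

The orange torus started near (2.6, 4.4) and ended near (1.8, 2.7).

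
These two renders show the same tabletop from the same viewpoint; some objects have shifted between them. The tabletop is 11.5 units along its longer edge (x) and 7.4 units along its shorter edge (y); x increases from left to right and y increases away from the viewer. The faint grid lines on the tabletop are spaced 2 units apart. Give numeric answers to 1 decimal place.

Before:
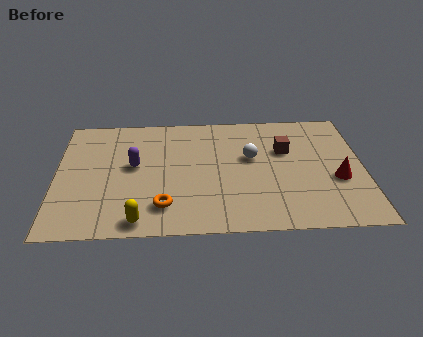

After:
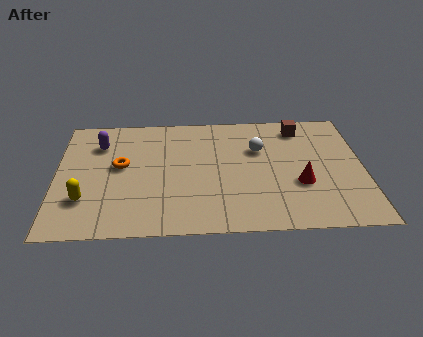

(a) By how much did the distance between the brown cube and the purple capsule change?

+1.9

They were about 5.7 units apart before and 7.6 after — 1.9 units further apart.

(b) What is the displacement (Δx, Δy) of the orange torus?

(-1.6, 2.5)

From the two frames, the orange torus sits at roughly (4.0, 1.6) before and (2.4, 4.1) after.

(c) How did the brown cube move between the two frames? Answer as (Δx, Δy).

(0.6, 1.4)

From the two frames, the brown cube sits at roughly (8.6, 4.8) before and (9.2, 6.2) after.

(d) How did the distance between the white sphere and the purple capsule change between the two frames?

+1.6

They were about 4.4 units apart before and 6.0 after — 1.6 units further apart.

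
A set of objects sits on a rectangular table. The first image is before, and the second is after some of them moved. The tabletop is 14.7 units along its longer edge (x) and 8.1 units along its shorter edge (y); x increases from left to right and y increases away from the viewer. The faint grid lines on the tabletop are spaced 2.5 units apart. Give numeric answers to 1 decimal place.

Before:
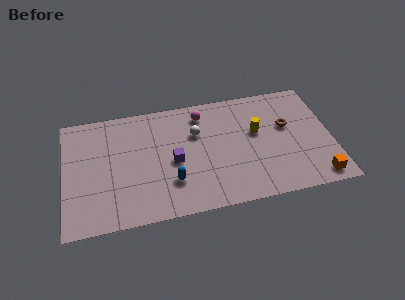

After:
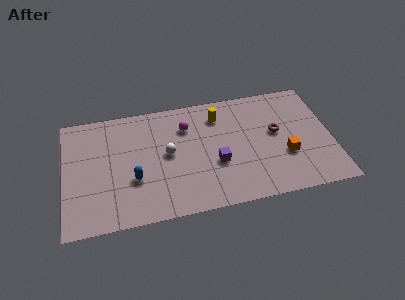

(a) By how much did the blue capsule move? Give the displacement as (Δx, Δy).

(-2.0, 0.6)

From the two frames, the blue capsule sits at roughly (5.8, 2.3) before and (3.8, 2.9) after.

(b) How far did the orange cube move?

2.5

From (13.7, 1.0) to (12.1, 2.9), the orange cube covered √(1.6² + 1.9²) ≈ 2.5 units.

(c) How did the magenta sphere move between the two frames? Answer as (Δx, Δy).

(-0.9, -0.7)

The magenta sphere started near (7.7, 6.7) and ended near (6.8, 6.0).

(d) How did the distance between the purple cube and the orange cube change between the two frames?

-4.4

Before: roughly 8.2 units apart; after: 3.8. That's 4.4 units closer together.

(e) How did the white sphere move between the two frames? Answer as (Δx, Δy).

(-1.6, -1.1)

The white sphere was at about (7.3, 5.4) and moved to about (5.7, 4.3).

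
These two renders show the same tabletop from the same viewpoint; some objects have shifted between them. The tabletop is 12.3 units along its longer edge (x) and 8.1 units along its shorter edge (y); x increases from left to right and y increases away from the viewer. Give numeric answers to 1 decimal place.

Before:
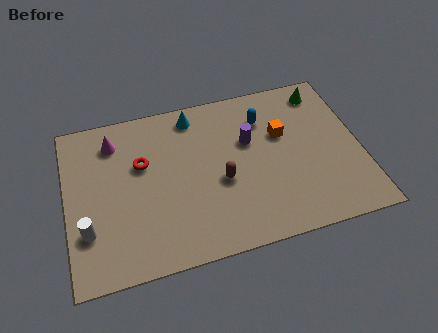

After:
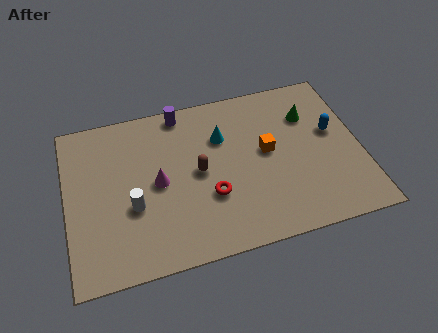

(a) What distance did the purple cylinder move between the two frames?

3.5

The purple cylinder moved from about (7.7, 5.1) to (5.0, 7.3), a distance of √(2.7² + 2.2²) ≈ 3.5.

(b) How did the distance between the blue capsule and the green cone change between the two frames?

-1.3

Before: roughly 2.7 units apart; after: 1.4. That's 1.3 units closer together.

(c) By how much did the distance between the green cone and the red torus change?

-2.7

Before: roughly 8.0 units apart; after: 5.3. That's 2.7 units closer together.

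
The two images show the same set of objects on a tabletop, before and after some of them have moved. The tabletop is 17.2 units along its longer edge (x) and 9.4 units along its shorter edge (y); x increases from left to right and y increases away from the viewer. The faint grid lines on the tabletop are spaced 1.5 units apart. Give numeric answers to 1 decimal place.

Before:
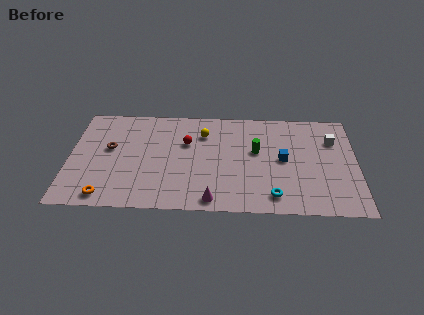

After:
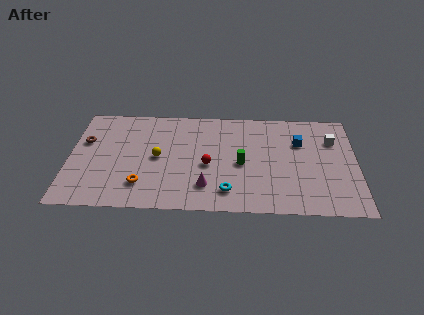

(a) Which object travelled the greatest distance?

the yellow sphere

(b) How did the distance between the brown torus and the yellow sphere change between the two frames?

-1.2

Before: roughly 5.8 units apart; after: 4.6. That's 1.2 units closer together.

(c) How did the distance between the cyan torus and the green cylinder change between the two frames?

-1.5

The distance was about 4.1 in the first image and 2.6 in the second, so they moved 1.5 units closer together.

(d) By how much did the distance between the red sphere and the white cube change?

-0.9

Before: roughly 8.8 units apart; after: 7.9. That's 0.9 units closer together.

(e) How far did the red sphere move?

2.4

From (7.0, 6.1) to (8.3, 4.1), the red sphere covered √(1.3² + 2.0²) ≈ 2.4 units.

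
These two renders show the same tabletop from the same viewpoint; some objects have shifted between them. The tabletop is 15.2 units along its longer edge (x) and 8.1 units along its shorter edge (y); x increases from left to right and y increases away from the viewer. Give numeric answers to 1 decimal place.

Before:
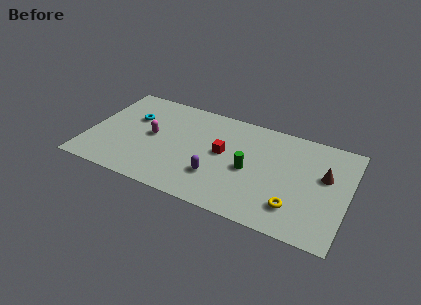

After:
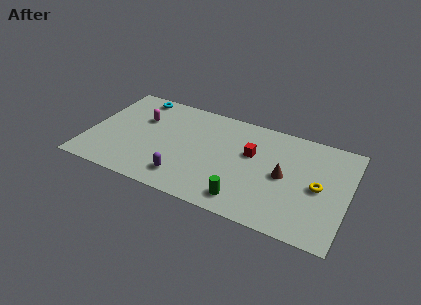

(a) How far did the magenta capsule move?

1.4

From (3.7, 4.2) to (2.9, 5.4), the magenta capsule covered √(0.8² + 1.2²) ≈ 1.4 units.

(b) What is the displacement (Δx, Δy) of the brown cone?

(-2.3, -0.9)

From the two frames, the brown cone sits at roughly (13.8, 4.9) before and (11.5, 4.0) after.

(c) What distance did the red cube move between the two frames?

1.7

From (7.9, 4.4) to (9.5, 5.0), the red cube covered √(1.6² + 0.6²) ≈ 1.7 units.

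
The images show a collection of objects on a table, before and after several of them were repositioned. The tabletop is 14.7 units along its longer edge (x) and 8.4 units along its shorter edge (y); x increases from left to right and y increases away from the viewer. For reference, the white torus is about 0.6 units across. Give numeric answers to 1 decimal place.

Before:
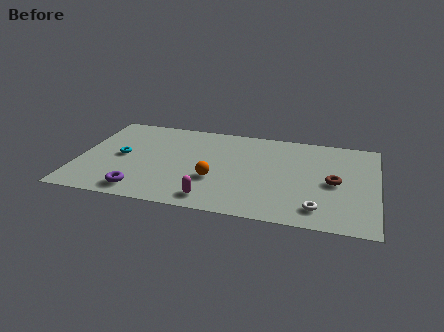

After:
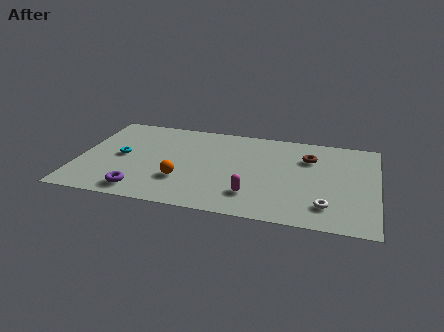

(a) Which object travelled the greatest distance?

the brown torus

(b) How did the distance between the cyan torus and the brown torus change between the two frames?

-1.1

Before: roughly 10.5 units apart; after: 9.4. That's 1.1 units closer together.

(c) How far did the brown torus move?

2.4

The brown torus was near (12.6, 4.0) before and (11.3, 6.0) after, so it travelled √(1.3² + 2.0²) ≈ 2.4 units.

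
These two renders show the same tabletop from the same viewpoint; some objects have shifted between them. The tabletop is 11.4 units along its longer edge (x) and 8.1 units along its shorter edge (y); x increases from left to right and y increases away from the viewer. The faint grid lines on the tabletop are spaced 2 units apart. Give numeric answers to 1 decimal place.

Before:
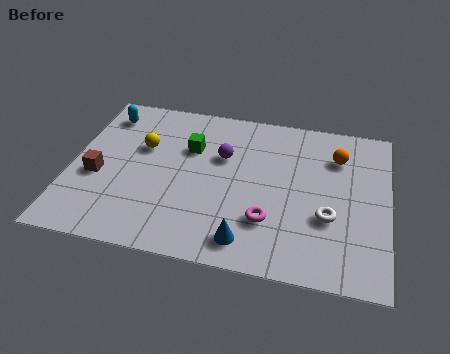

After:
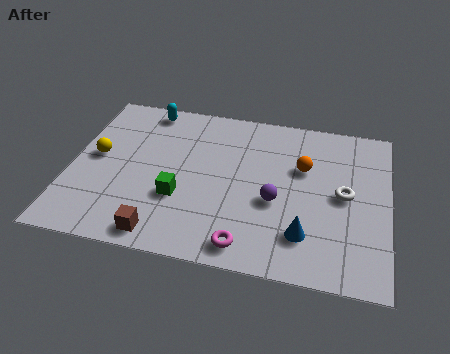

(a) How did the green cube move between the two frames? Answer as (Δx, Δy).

(-0.2, -2.6)

The green cube was at about (4.2, 5.4) and moved to about (4.0, 2.8).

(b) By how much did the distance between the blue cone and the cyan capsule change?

+0.3

The distance was about 7.7 in the first image and 8.0 in the second, so they moved 0.3 units further apart.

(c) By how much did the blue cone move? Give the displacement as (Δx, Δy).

(2.0, 0.7)

The blue cone was at about (6.5, 1.2) and moved to about (8.5, 1.9).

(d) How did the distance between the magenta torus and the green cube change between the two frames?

-1.2

Before: roughly 4.3 units apart; after: 3.1. That's 1.2 units closer together.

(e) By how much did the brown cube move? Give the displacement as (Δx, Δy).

(2.5, -2.4)

The brown cube started near (1.0, 3.3) and ended near (3.5, 0.9).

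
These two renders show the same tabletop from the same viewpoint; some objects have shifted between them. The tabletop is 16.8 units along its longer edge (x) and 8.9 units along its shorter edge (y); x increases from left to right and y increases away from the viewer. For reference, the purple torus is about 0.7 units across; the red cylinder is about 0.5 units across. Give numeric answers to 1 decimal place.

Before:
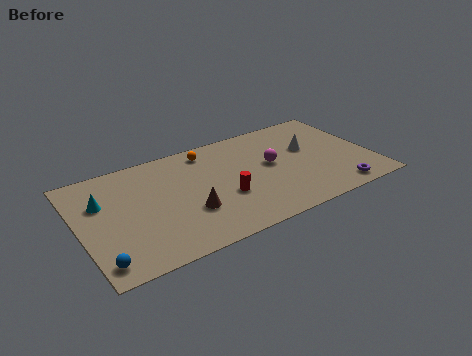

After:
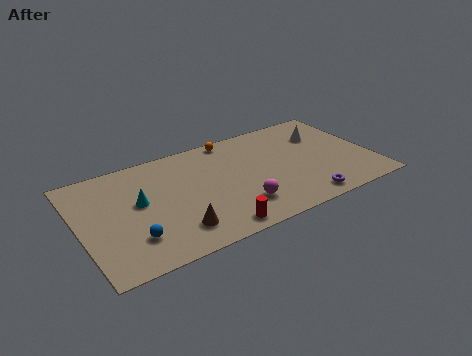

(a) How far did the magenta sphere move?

3.5

From (11.1, 4.9) to (8.8, 2.2), the magenta sphere covered √(2.3² + 2.7²) ≈ 3.5 units.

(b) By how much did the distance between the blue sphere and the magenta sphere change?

-4.8

They were about 10.9 units apart before and 6.1 after — 4.8 units closer together.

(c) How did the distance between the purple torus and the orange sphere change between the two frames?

-1.6

They were about 9.3 units apart before and 7.7 after — 1.6 units closer together.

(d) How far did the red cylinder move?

2.5

The red cylinder moved from about (8.1, 3.3) to (7.2, 1.0), a distance of √(0.9² + 2.3²) ≈ 2.5.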